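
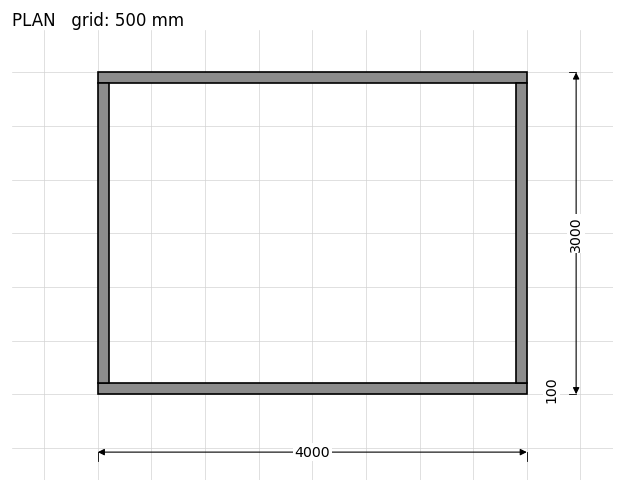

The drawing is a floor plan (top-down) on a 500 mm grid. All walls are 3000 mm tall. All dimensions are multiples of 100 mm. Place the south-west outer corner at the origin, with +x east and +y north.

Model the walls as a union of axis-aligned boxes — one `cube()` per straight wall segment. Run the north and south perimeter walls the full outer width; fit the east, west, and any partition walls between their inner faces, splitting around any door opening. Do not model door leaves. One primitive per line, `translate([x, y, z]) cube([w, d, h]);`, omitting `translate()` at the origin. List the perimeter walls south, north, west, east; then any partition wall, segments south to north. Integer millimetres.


cube([4000, 100, 3000]);
translate([0, 2900, 0]) cube([4000, 100, 3000]);
translate([0, 100, 0]) cube([100, 2800, 3000]);
translate([3900, 100, 0]) cube([100, 2800, 3000]);


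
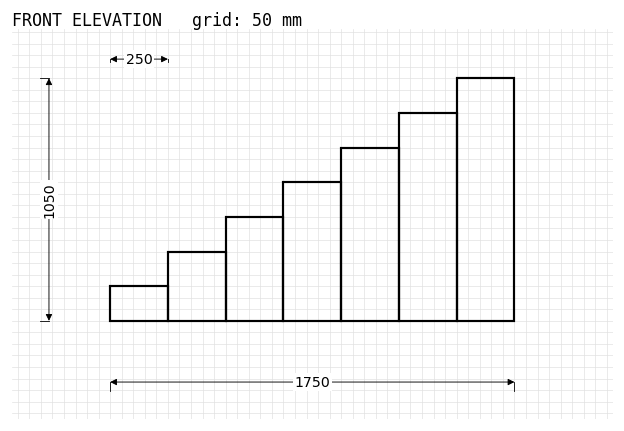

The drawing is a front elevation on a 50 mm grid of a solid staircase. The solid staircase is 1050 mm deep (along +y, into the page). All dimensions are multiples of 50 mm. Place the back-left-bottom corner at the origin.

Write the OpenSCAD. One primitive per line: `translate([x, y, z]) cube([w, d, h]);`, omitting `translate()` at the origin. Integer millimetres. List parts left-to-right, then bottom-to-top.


cube([250, 1050, 150]);
translate([250, 0, 0]) cube([250, 1050, 300]);
translate([500, 0, 0]) cube([250, 1050, 450]);
translate([750, 0, 0]) cube([250, 1050, 600]);
translate([1000, 0, 0]) cube([250, 1050, 750]);
translate([1250, 0, 0]) cube([250, 1050, 900]);
translate([1500, 0, 0]) cube([250, 1050, 1050]);


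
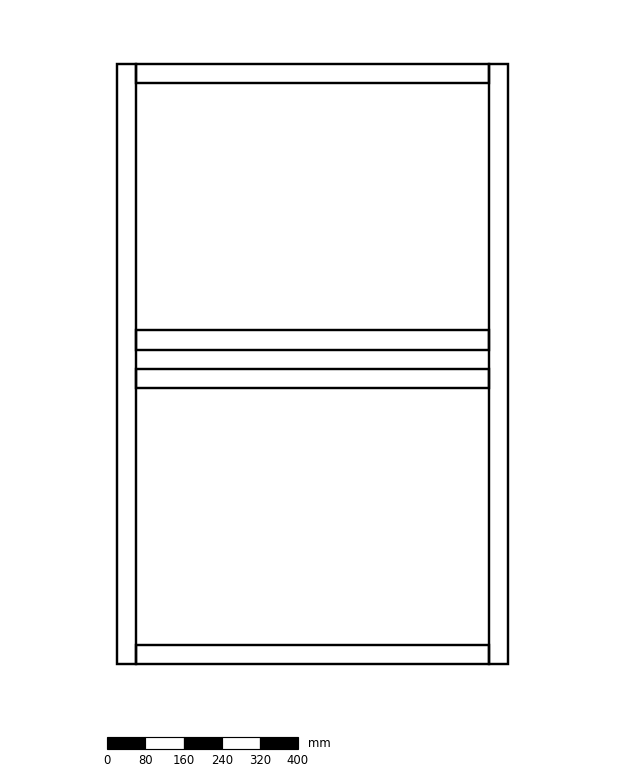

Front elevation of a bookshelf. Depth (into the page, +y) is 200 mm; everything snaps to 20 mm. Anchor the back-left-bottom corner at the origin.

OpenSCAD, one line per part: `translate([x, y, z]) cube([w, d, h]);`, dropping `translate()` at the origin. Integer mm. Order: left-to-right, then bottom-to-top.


cube([40, 200, 1260]);
translate([40, 0, 0]) cube([740, 200, 40]);
translate([40, 0, 580]) cube([740, 200, 40]);
translate([40, 0, 660]) cube([740, 200, 40]);
translate([40, 0, 1220]) cube([740, 200, 40]);
translate([780, 0, 0]) cube([40, 200, 1260]);


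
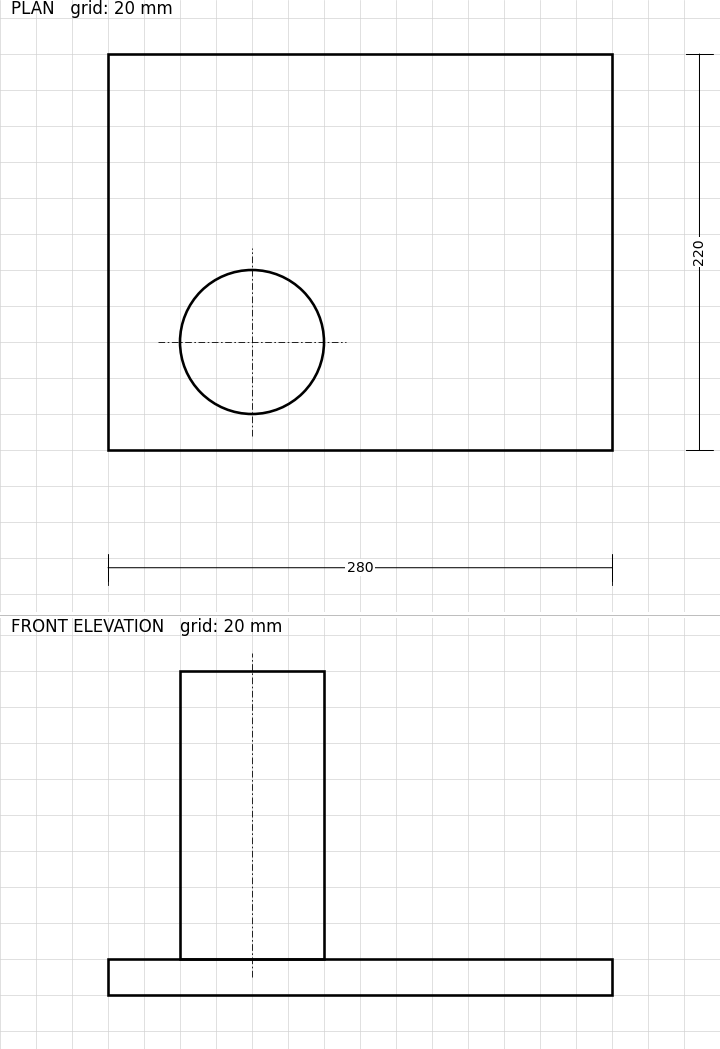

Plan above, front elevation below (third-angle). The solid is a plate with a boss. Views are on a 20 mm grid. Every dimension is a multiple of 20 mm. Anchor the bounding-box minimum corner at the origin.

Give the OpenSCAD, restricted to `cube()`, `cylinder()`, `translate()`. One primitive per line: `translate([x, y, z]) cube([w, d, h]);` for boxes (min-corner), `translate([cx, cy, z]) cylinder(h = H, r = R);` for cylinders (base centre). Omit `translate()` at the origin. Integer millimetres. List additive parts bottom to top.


cube([280, 220, 20]);
translate([80, 60, 20]) cylinder(h = 160, r = 40);


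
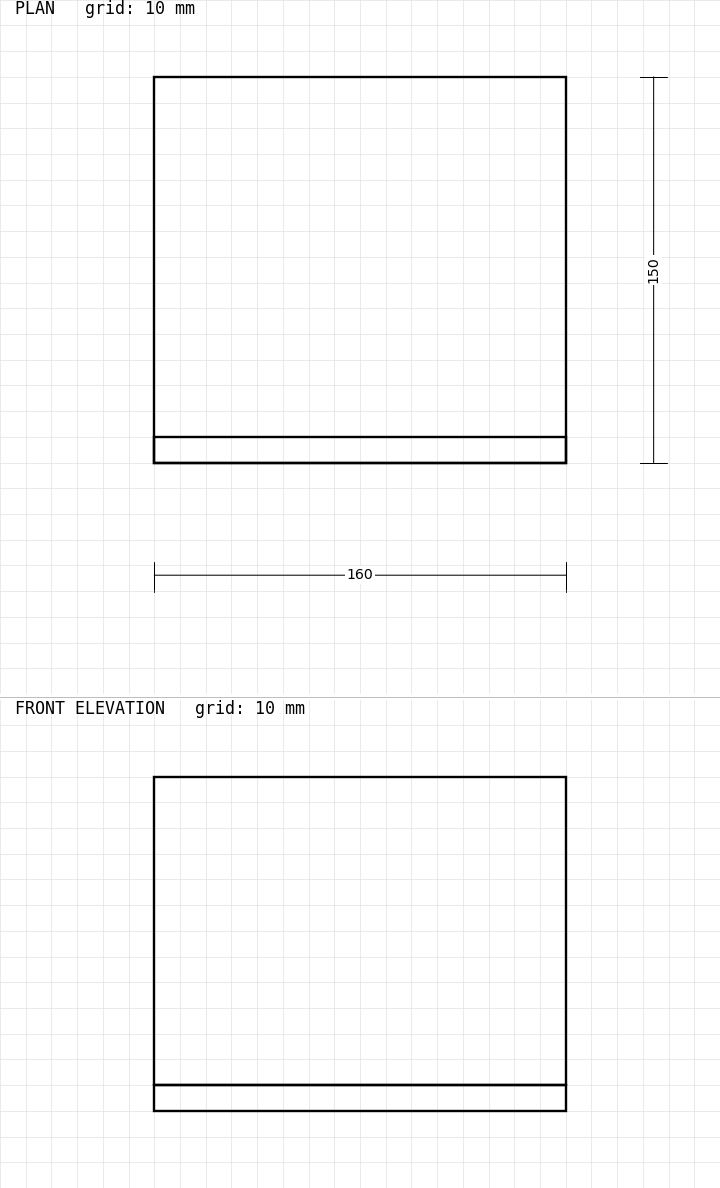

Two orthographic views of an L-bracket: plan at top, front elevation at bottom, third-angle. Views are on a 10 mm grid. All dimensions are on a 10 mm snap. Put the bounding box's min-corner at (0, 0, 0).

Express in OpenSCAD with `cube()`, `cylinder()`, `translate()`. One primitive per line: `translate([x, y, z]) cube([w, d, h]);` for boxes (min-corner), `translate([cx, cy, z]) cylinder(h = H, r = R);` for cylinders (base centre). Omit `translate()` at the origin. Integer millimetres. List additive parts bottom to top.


cube([160, 150, 10]);
translate([0, 0, 10]) cube([160, 10, 120]);


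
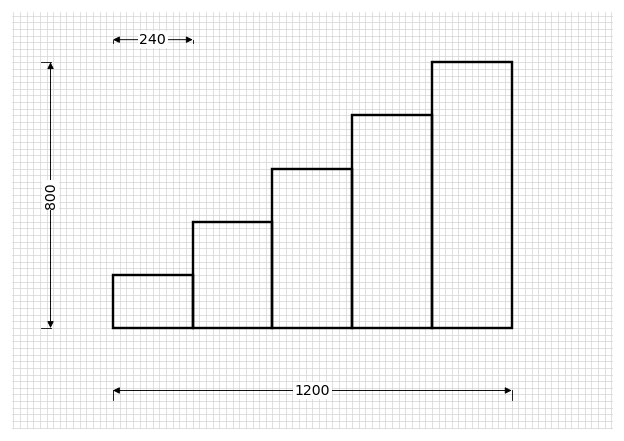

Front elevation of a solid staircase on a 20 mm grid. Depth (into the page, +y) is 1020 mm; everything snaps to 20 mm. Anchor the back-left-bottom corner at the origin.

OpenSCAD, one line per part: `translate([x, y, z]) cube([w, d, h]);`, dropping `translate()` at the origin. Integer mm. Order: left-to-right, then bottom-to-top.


cube([240, 1020, 160]);
translate([240, 0, 0]) cube([240, 1020, 320]);
translate([480, 0, 0]) cube([240, 1020, 480]);
translate([720, 0, 0]) cube([240, 1020, 640]);
translate([960, 0, 0]) cube([240, 1020, 800]);


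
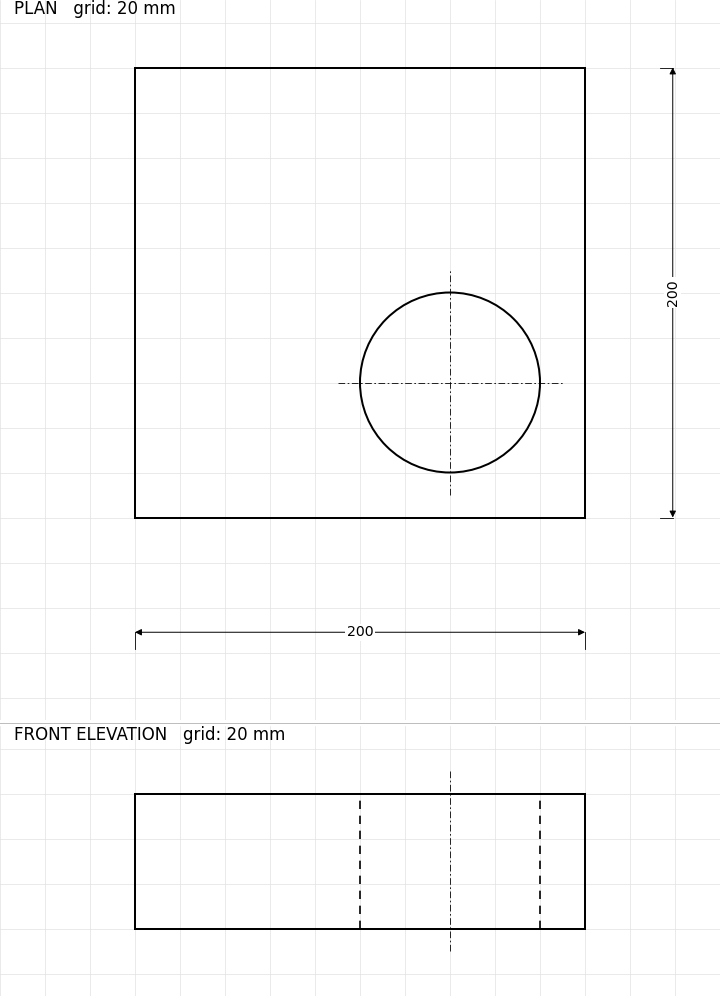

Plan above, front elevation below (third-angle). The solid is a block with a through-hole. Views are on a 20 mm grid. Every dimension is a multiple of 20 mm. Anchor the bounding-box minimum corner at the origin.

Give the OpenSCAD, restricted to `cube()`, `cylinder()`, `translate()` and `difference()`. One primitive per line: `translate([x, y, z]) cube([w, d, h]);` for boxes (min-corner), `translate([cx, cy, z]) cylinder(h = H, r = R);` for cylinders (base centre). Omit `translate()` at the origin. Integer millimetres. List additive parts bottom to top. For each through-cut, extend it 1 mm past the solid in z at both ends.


difference() {
  cube([200, 200, 60]);
  translate([140, 60, -1]) cylinder(h = 62, r = 40);
}


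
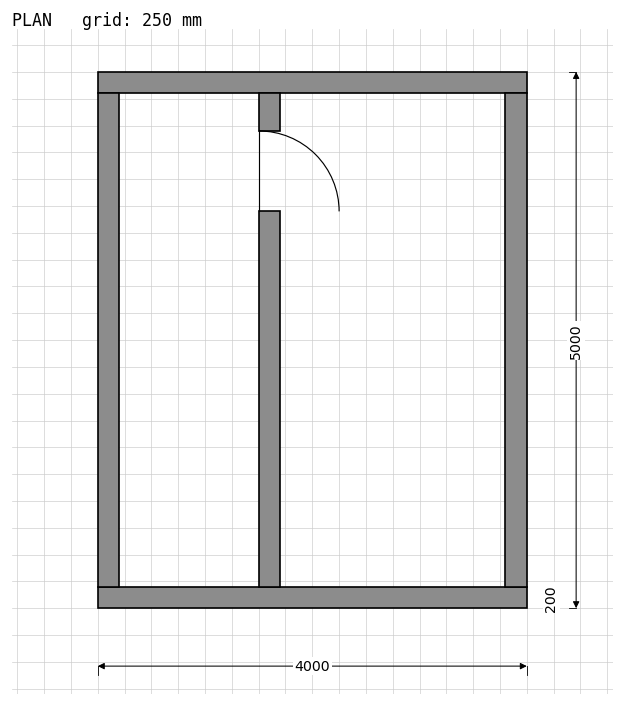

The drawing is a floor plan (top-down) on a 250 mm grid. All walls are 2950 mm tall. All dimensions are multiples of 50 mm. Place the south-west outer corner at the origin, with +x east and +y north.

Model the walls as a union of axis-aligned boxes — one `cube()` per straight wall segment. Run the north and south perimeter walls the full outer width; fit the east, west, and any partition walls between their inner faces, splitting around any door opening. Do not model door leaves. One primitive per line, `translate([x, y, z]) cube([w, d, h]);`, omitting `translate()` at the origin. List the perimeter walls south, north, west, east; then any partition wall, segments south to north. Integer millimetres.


cube([4000, 200, 2950]);
translate([0, 4800, 0]) cube([4000, 200, 2950]);
translate([0, 200, 0]) cube([200, 4600, 2950]);
translate([3800, 200, 0]) cube([200, 4600, 2950]);
translate([1500, 200, 0]) cube([200, 3500, 2950]);
translate([1500, 4450, 0]) cube([200, 350, 2950]);


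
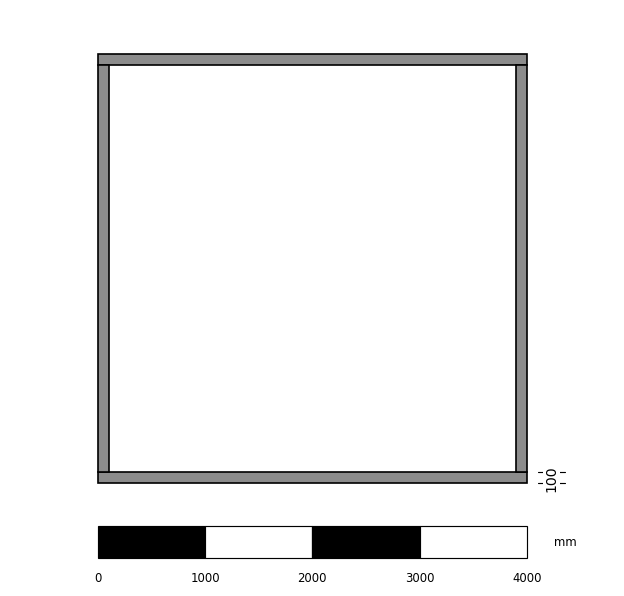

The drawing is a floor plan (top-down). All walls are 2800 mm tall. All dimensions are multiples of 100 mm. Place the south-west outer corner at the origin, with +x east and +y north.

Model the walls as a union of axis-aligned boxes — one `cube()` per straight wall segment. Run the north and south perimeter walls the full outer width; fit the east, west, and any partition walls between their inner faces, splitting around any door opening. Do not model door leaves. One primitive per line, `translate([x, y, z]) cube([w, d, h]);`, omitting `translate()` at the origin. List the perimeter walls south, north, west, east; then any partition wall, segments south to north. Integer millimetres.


cube([4000, 100, 2800]);
translate([0, 3900, 0]) cube([4000, 100, 2800]);
translate([0, 100, 0]) cube([100, 3800, 2800]);
translate([3900, 100, 0]) cube([100, 3800, 2800]);


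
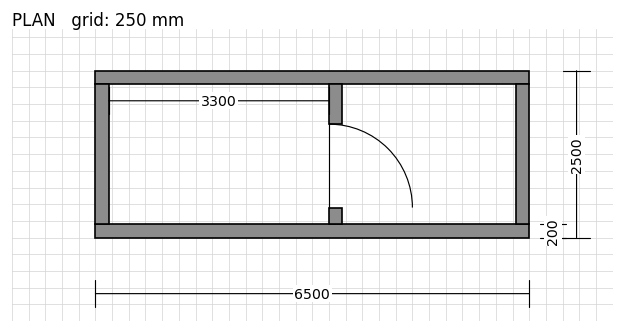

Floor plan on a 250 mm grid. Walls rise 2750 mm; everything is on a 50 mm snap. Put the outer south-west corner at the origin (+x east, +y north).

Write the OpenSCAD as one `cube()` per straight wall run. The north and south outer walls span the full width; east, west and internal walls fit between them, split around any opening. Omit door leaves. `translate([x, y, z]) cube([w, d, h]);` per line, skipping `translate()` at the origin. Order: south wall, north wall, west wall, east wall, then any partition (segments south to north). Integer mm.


cube([6500, 200, 2750]);
translate([0, 2300, 0]) cube([6500, 200, 2750]);
translate([0, 200, 0]) cube([200, 2100, 2750]);
translate([6300, 200, 0]) cube([200, 2100, 2750]);
translate([3500, 200, 0]) cube([200, 250, 2750]);
translate([3500, 1700, 0]) cube([200, 600, 2750]);


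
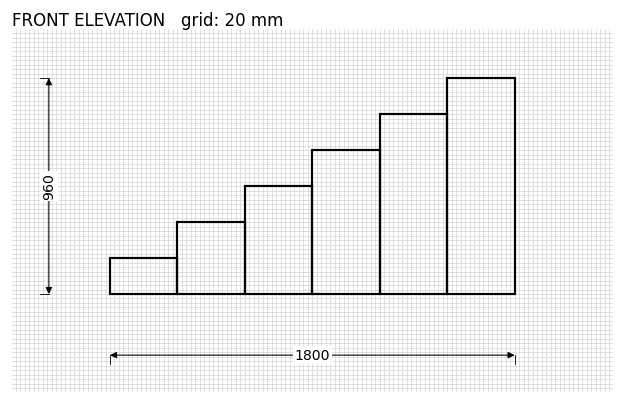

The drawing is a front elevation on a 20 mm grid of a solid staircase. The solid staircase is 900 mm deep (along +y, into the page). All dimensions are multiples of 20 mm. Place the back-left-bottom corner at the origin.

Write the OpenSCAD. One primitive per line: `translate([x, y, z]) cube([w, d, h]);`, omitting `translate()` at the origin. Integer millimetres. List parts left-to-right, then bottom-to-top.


cube([300, 900, 160]);
translate([300, 0, 0]) cube([300, 900, 320]);
translate([600, 0, 0]) cube([300, 900, 480]);
translate([900, 0, 0]) cube([300, 900, 640]);
translate([1200, 0, 0]) cube([300, 900, 800]);
translate([1500, 0, 0]) cube([300, 900, 960]);


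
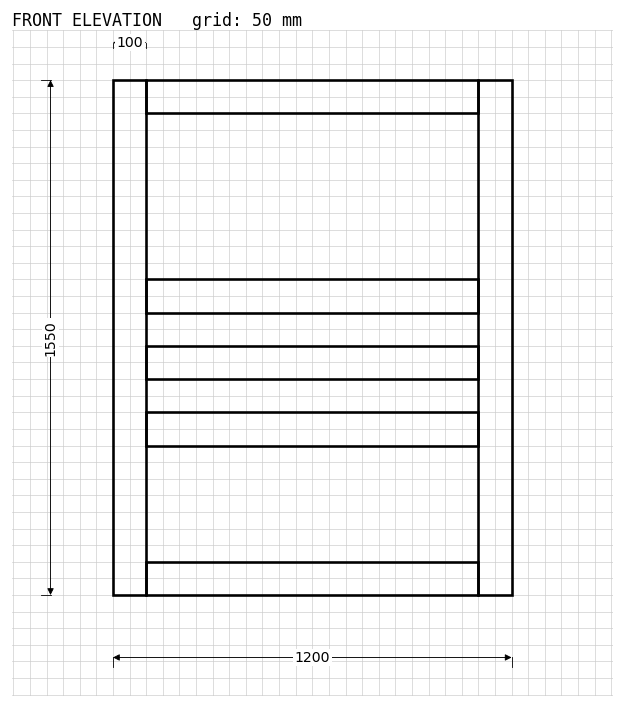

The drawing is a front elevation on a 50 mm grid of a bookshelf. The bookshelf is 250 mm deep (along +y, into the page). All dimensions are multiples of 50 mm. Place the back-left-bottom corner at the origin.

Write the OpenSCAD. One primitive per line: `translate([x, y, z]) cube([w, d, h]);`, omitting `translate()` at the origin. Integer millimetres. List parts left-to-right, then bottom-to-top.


cube([100, 250, 1550]);
translate([100, 0, 0]) cube([1000, 250, 100]);
translate([100, 0, 450]) cube([1000, 250, 100]);
translate([100, 0, 650]) cube([1000, 250, 100]);
translate([100, 0, 850]) cube([1000, 250, 100]);
translate([100, 0, 1450]) cube([1000, 250, 100]);
translate([1100, 0, 0]) cube([100, 250, 1550]);


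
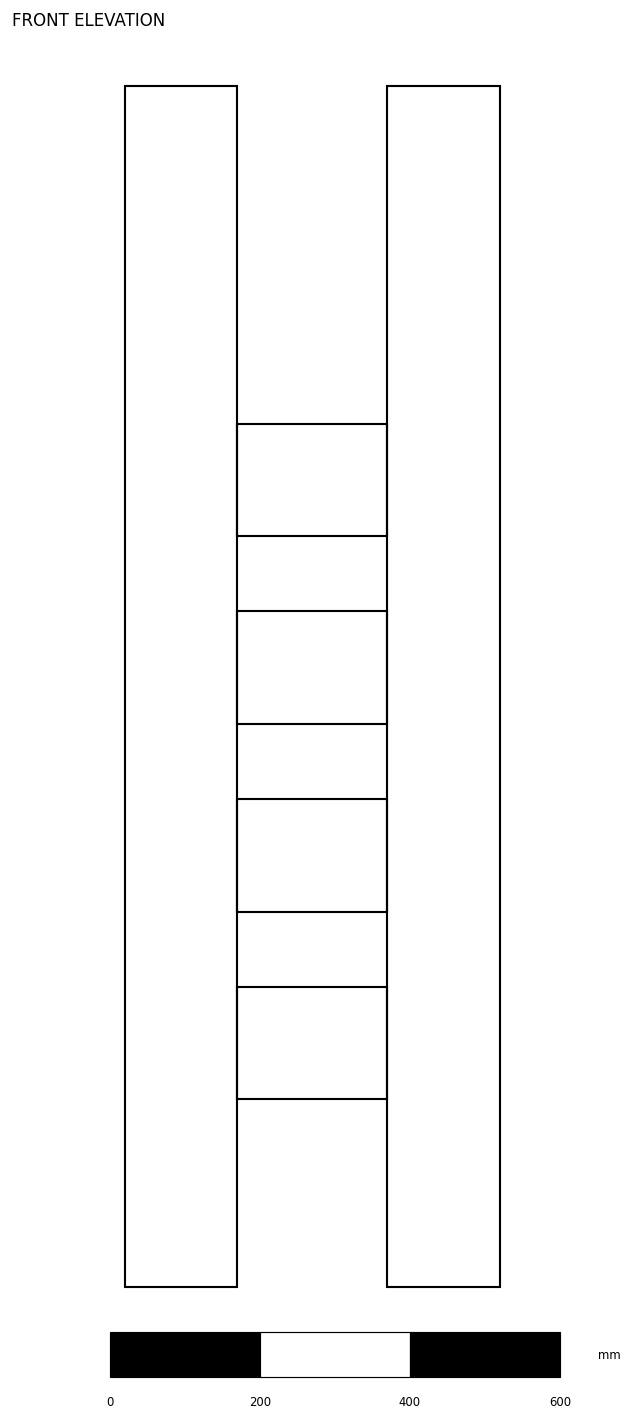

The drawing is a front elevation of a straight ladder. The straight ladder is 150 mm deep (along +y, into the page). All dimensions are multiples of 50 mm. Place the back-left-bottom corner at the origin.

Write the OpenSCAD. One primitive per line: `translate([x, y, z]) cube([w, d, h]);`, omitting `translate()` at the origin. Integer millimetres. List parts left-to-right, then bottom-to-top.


cube([150, 150, 1600]);
translate([150, 0, 250]) cube([200, 150, 150]);
translate([150, 0, 500]) cube([200, 150, 150]);
translate([150, 0, 750]) cube([200, 150, 150]);
translate([150, 0, 1000]) cube([200, 150, 150]);
translate([350, 0, 0]) cube([150, 150, 1600]);


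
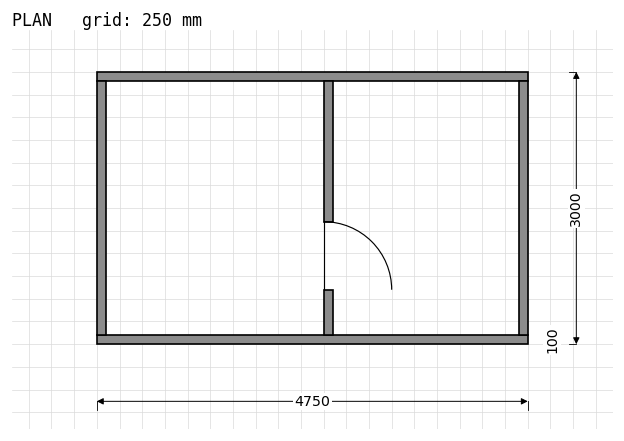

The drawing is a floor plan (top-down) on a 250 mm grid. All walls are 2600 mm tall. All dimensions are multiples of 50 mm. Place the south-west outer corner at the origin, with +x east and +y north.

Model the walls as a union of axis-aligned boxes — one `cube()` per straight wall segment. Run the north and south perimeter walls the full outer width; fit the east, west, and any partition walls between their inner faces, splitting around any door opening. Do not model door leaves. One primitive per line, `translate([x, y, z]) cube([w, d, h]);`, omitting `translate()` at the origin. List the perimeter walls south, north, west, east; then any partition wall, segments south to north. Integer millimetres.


cube([4750, 100, 2600]);
translate([0, 2900, 0]) cube([4750, 100, 2600]);
translate([0, 100, 0]) cube([100, 2800, 2600]);
translate([4650, 100, 0]) cube([100, 2800, 2600]);
translate([2500, 100, 0]) cube([100, 500, 2600]);
translate([2500, 1350, 0]) cube([100, 1550, 2600]);


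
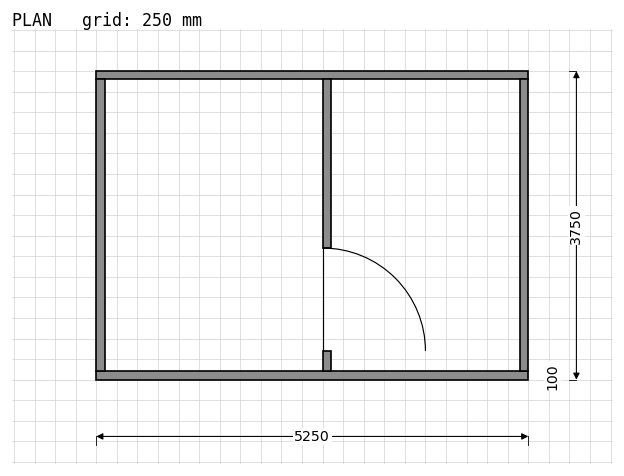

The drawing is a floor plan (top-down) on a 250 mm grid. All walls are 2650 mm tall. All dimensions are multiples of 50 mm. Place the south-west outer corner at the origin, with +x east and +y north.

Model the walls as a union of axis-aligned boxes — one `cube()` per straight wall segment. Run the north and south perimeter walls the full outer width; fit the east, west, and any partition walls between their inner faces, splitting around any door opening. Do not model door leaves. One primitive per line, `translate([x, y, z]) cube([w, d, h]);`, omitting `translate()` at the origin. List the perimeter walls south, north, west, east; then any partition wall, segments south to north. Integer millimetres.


cube([5250, 100, 2650]);
translate([0, 3650, 0]) cube([5250, 100, 2650]);
translate([0, 100, 0]) cube([100, 3550, 2650]);
translate([5150, 100, 0]) cube([100, 3550, 2650]);
translate([2750, 100, 0]) cube([100, 250, 2650]);
translate([2750, 1600, 0]) cube([100, 2050, 2650]);


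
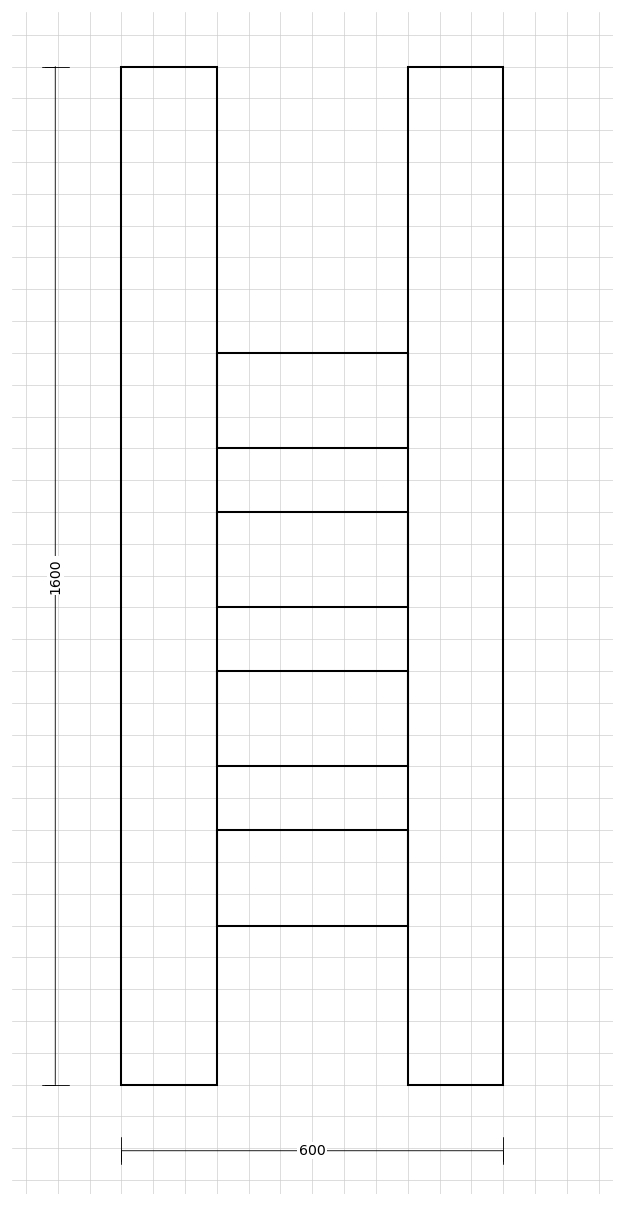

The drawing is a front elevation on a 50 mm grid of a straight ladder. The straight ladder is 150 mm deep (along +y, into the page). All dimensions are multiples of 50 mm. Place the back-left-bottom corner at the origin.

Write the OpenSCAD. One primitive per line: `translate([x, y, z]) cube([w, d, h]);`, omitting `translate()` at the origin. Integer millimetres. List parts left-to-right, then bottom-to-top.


cube([150, 150, 1600]);
translate([150, 0, 250]) cube([300, 150, 150]);
translate([150, 0, 500]) cube([300, 150, 150]);
translate([150, 0, 750]) cube([300, 150, 150]);
translate([150, 0, 1000]) cube([300, 150, 150]);
translate([450, 0, 0]) cube([150, 150, 1600]);


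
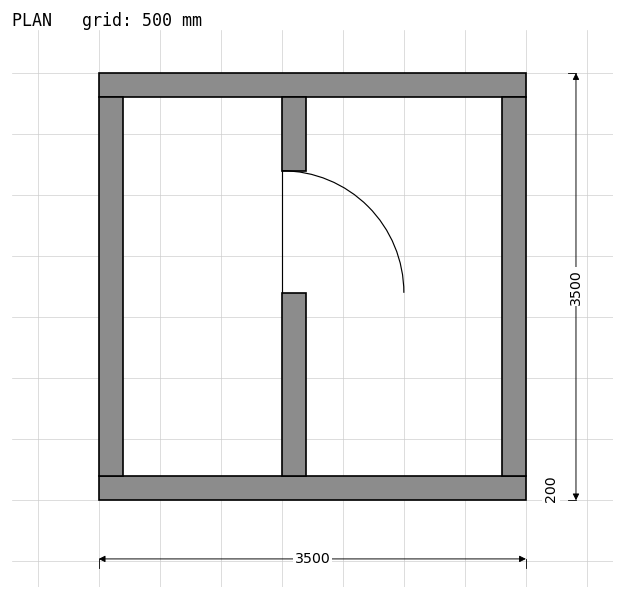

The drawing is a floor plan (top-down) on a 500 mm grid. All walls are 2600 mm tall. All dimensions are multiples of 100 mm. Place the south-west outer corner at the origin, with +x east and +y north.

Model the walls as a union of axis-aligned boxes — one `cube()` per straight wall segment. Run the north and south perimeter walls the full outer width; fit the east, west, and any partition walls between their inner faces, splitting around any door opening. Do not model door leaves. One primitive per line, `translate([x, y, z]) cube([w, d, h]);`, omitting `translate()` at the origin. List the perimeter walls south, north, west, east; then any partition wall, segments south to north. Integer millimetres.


cube([3500, 200, 2600]);
translate([0, 3300, 0]) cube([3500, 200, 2600]);
translate([0, 200, 0]) cube([200, 3100, 2600]);
translate([3300, 200, 0]) cube([200, 3100, 2600]);
translate([1500, 200, 0]) cube([200, 1500, 2600]);
translate([1500, 2700, 0]) cube([200, 600, 2600]);


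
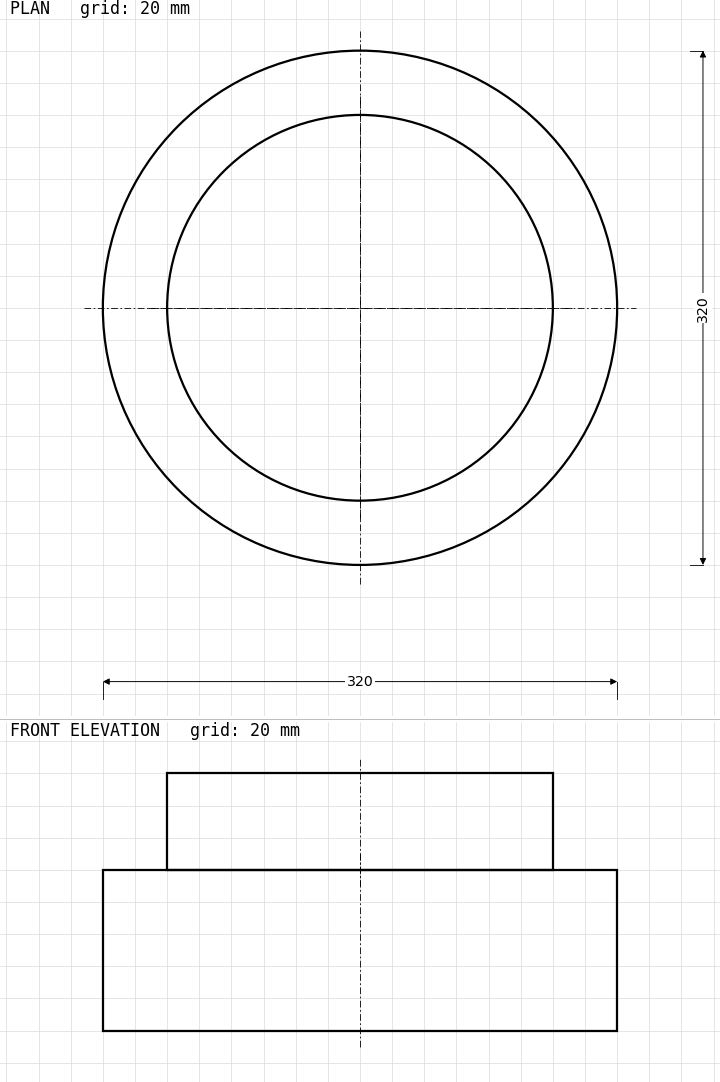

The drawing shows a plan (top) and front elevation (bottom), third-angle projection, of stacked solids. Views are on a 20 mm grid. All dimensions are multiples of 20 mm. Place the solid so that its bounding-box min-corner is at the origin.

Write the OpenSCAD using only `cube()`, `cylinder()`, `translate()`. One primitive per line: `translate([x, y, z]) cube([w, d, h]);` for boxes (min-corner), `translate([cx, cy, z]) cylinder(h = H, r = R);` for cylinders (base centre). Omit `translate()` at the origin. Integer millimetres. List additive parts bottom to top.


translate([160, 160, 0]) cylinder(h = 100, r = 160);
translate([160, 160, 100]) cylinder(h = 60, r = 120);


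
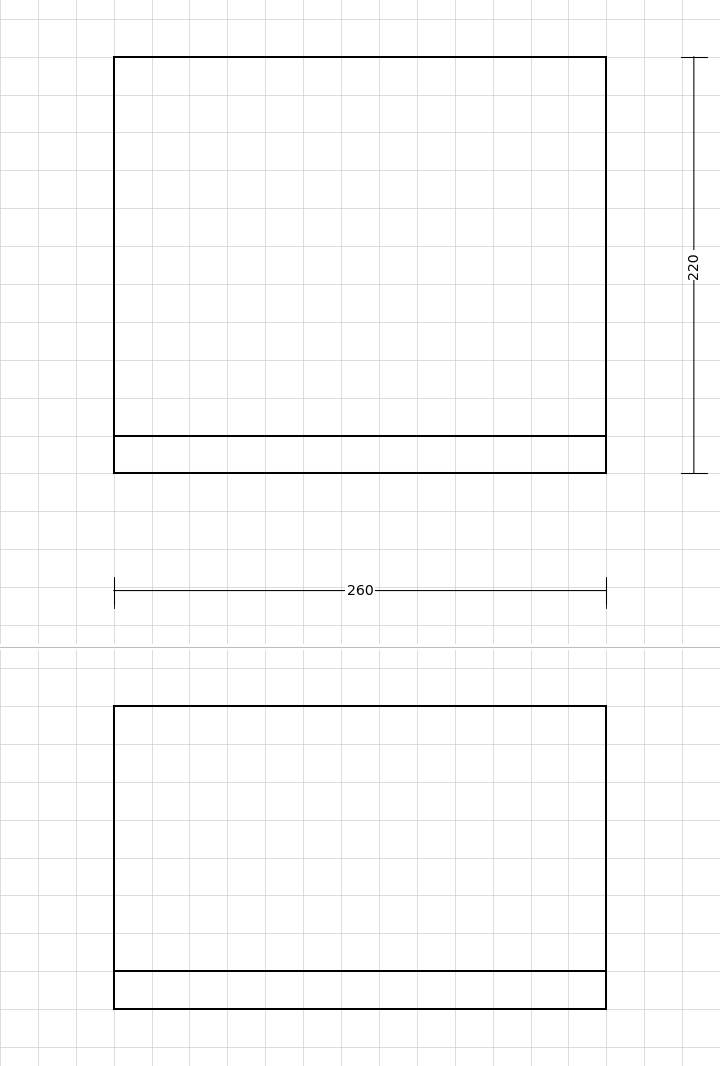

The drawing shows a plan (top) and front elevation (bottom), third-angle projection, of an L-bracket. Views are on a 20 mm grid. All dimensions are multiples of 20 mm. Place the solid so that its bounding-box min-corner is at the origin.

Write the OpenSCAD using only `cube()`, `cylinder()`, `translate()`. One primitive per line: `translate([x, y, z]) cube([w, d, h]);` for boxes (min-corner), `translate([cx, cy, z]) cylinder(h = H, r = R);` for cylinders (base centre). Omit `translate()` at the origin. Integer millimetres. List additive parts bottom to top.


cube([260, 220, 20]);
translate([0, 0, 20]) cube([260, 20, 140]);


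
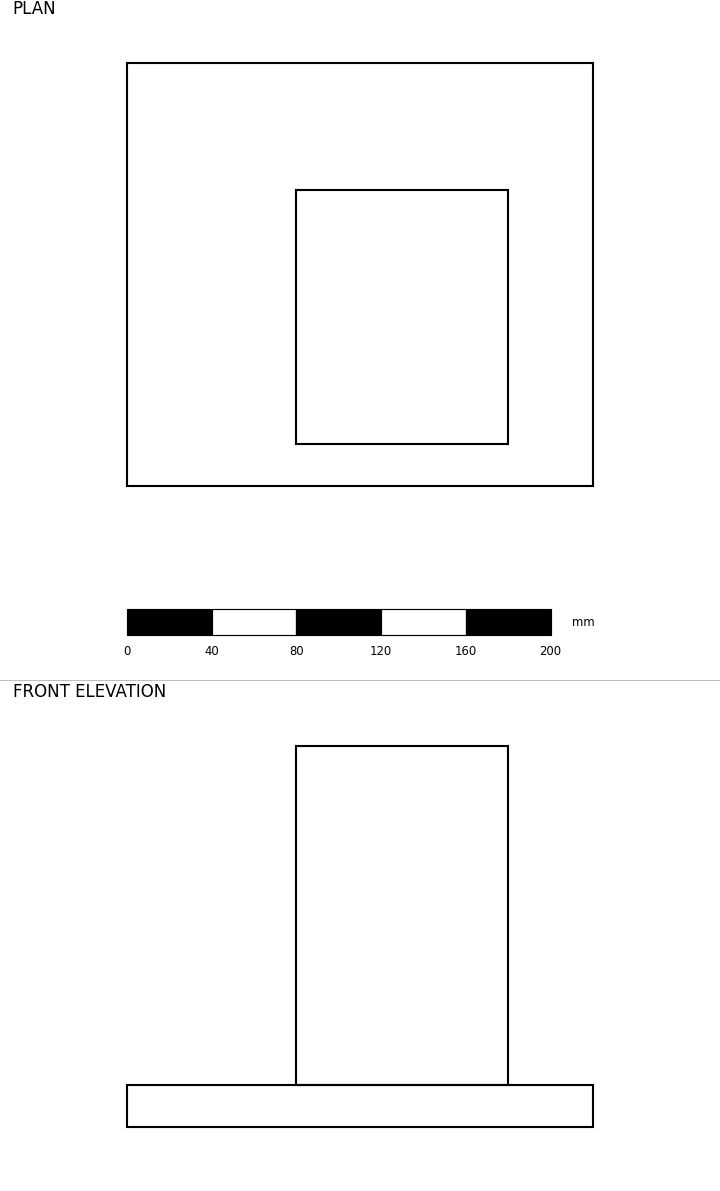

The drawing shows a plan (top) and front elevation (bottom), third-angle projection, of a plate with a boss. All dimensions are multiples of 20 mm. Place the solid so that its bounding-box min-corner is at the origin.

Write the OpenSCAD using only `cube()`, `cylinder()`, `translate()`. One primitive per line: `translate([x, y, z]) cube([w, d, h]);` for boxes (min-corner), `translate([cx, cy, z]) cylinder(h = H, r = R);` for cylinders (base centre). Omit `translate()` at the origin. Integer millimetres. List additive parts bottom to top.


cube([220, 200, 20]);
translate([80, 20, 20]) cube([100, 120, 160]);


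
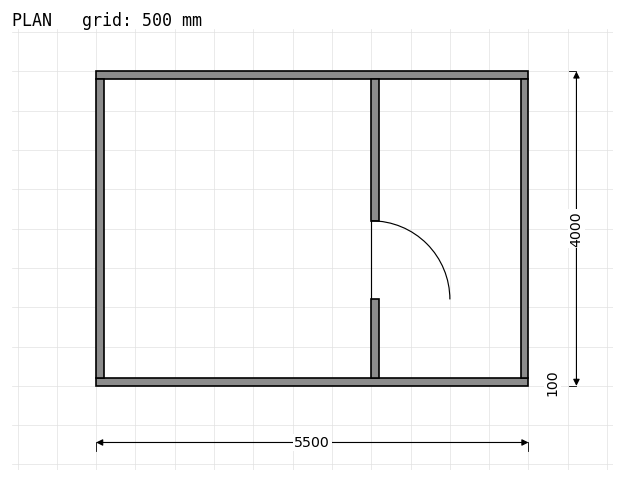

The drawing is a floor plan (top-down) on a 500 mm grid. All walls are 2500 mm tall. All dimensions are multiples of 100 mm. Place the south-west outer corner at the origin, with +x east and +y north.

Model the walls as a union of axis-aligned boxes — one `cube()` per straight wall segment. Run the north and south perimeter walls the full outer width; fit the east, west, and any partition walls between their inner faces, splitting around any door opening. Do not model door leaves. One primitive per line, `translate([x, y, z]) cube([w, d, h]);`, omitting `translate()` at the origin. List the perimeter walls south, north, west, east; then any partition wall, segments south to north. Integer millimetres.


cube([5500, 100, 2500]);
translate([0, 3900, 0]) cube([5500, 100, 2500]);
translate([0, 100, 0]) cube([100, 3800, 2500]);
translate([5400, 100, 0]) cube([100, 3800, 2500]);
translate([3500, 100, 0]) cube([100, 1000, 2500]);
translate([3500, 2100, 0]) cube([100, 1800, 2500]);


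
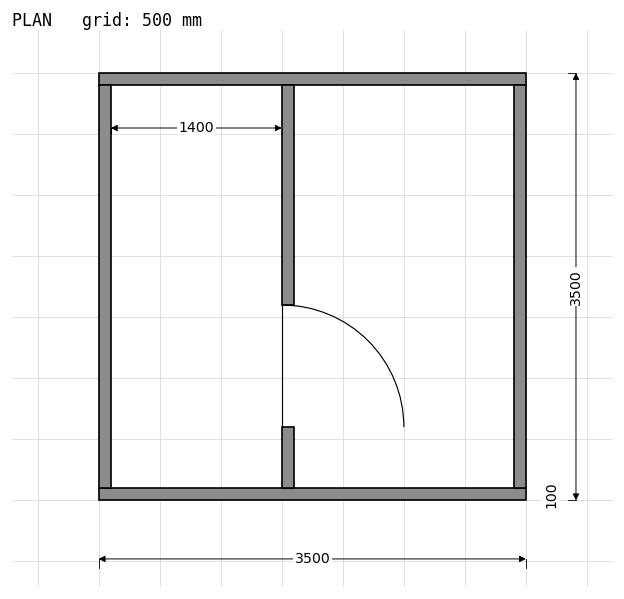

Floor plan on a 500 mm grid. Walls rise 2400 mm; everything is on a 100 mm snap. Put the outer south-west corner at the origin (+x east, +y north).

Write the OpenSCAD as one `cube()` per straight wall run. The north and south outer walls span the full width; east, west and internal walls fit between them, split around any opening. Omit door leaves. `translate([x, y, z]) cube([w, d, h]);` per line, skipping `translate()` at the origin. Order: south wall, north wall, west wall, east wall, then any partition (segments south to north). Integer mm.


cube([3500, 100, 2400]);
translate([0, 3400, 0]) cube([3500, 100, 2400]);
translate([0, 100, 0]) cube([100, 3300, 2400]);
translate([3400, 100, 0]) cube([100, 3300, 2400]);
translate([1500, 100, 0]) cube([100, 500, 2400]);
translate([1500, 1600, 0]) cube([100, 1800, 2400]);


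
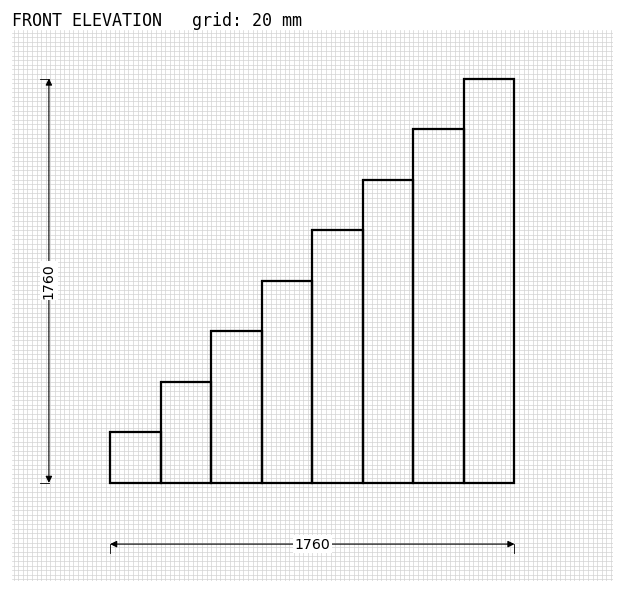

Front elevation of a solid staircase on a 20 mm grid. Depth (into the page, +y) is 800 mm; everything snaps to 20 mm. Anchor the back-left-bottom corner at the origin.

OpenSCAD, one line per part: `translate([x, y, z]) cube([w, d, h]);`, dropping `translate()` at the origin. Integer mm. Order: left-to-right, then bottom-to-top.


cube([220, 800, 220]);
translate([220, 0, 0]) cube([220, 800, 440]);
translate([440, 0, 0]) cube([220, 800, 660]);
translate([660, 0, 0]) cube([220, 800, 880]);
translate([880, 0, 0]) cube([220, 800, 1100]);
translate([1100, 0, 0]) cube([220, 800, 1320]);
translate([1320, 0, 0]) cube([220, 800, 1540]);
translate([1540, 0, 0]) cube([220, 800, 1760]);


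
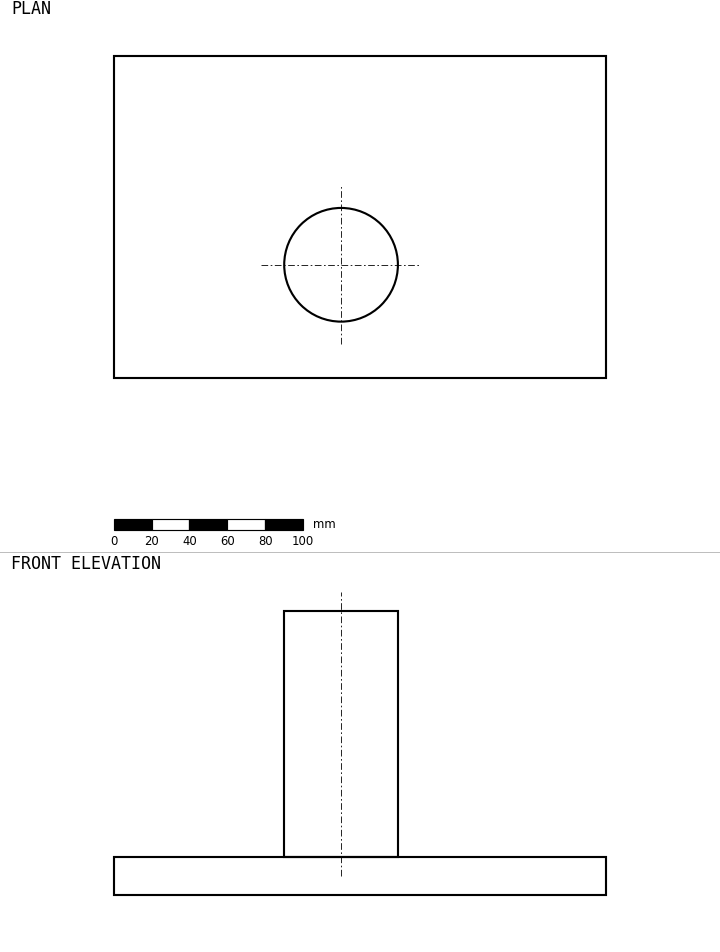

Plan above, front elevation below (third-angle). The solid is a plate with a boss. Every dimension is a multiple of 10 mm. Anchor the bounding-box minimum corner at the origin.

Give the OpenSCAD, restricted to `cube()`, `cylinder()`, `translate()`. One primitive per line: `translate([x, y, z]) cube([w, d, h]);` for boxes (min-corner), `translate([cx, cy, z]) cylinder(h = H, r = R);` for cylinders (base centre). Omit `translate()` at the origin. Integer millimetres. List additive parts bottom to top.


cube([260, 170, 20]);
translate([120, 60, 20]) cylinder(h = 130, r = 30);


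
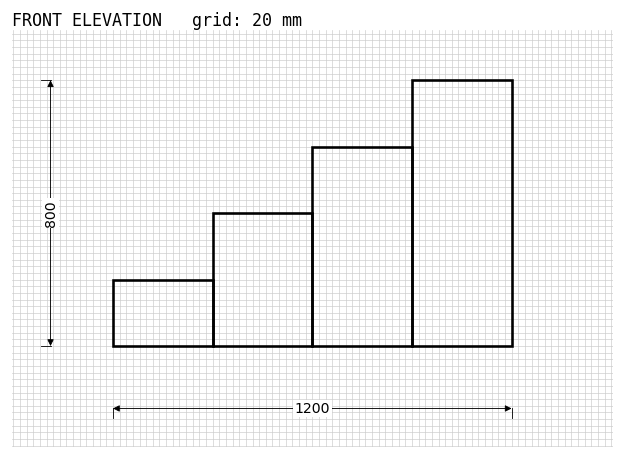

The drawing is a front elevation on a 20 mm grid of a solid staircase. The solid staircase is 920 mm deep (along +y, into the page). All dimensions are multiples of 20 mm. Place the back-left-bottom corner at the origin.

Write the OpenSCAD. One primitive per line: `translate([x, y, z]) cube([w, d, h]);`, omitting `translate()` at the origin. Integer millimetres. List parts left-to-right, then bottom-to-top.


cube([300, 920, 200]);
translate([300, 0, 0]) cube([300, 920, 400]);
translate([600, 0, 0]) cube([300, 920, 600]);
translate([900, 0, 0]) cube([300, 920, 800]);


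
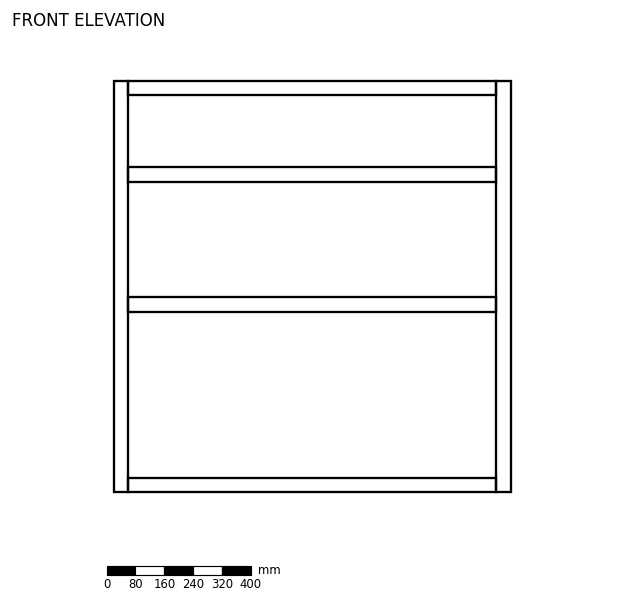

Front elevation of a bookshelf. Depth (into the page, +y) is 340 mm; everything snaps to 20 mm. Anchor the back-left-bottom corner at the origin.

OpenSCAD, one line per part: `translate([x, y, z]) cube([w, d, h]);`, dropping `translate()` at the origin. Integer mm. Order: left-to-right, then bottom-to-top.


cube([40, 340, 1140]);
translate([40, 0, 0]) cube([1020, 340, 40]);
translate([40, 0, 500]) cube([1020, 340, 40]);
translate([40, 0, 860]) cube([1020, 340, 40]);
translate([40, 0, 1100]) cube([1020, 340, 40]);
translate([1060, 0, 0]) cube([40, 340, 1140]);


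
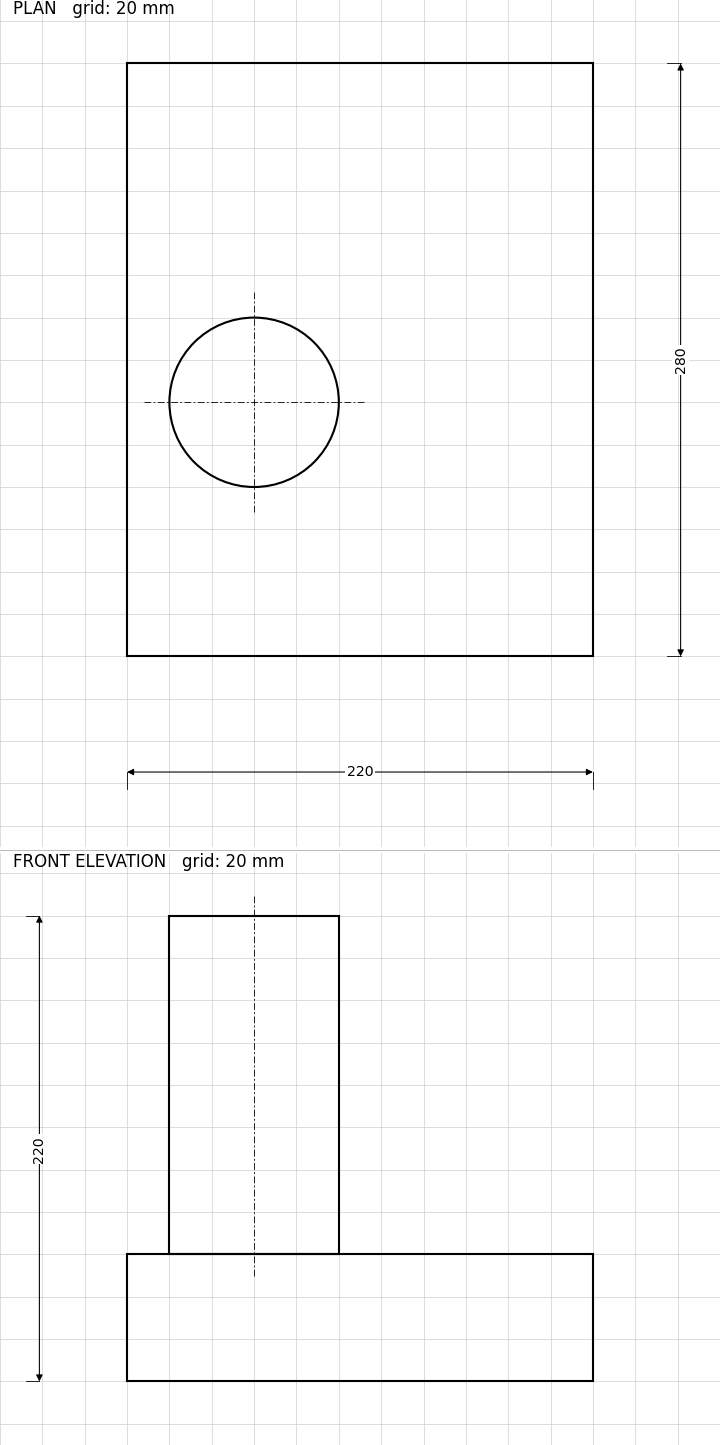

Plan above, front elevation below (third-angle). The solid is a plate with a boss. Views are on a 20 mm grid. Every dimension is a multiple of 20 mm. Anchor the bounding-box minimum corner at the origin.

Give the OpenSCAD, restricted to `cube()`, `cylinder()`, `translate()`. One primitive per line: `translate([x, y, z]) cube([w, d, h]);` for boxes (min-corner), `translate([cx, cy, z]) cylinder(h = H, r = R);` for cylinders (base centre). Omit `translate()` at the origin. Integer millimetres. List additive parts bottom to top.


cube([220, 280, 60]);
translate([60, 120, 60]) cylinder(h = 160, r = 40);


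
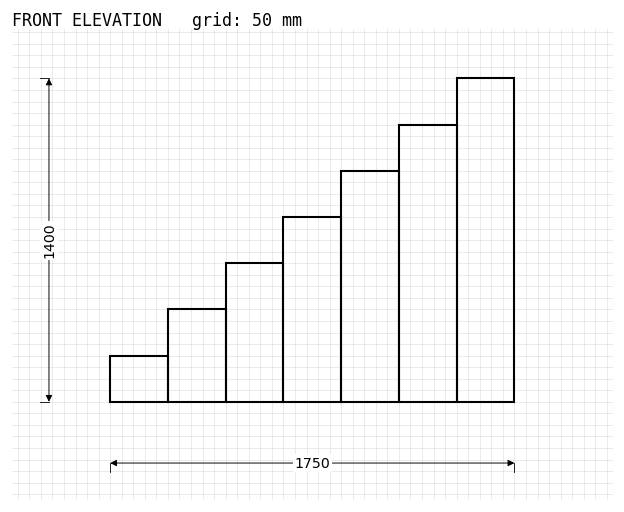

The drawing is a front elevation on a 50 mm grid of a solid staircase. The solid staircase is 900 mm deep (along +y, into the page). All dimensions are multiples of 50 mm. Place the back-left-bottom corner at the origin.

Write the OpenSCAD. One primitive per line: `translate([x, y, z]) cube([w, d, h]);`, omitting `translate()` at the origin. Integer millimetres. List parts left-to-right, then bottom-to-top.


cube([250, 900, 200]);
translate([250, 0, 0]) cube([250, 900, 400]);
translate([500, 0, 0]) cube([250, 900, 600]);
translate([750, 0, 0]) cube([250, 900, 800]);
translate([1000, 0, 0]) cube([250, 900, 1000]);
translate([1250, 0, 0]) cube([250, 900, 1200]);
translate([1500, 0, 0]) cube([250, 900, 1400]);


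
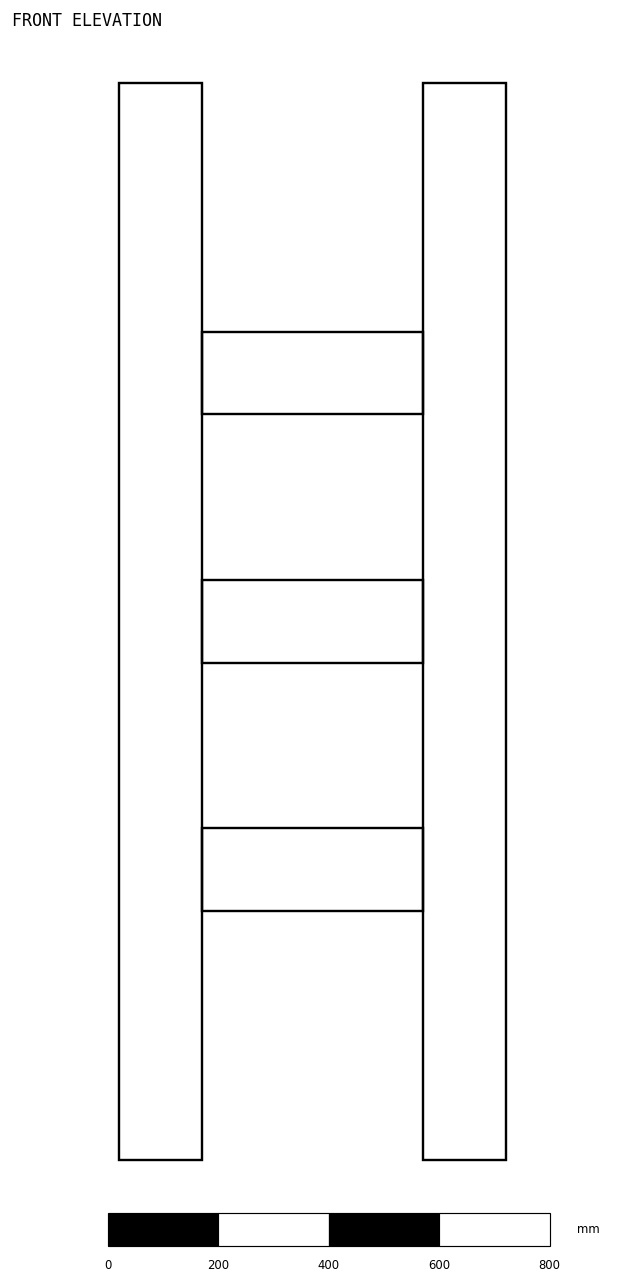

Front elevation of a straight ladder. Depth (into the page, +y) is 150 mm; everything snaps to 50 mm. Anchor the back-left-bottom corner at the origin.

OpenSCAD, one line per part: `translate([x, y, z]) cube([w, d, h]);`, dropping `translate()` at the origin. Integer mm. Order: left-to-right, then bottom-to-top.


cube([150, 150, 1950]);
translate([150, 0, 450]) cube([400, 150, 150]);
translate([150, 0, 900]) cube([400, 150, 150]);
translate([150, 0, 1350]) cube([400, 150, 150]);
translate([550, 0, 0]) cube([150, 150, 1950]);


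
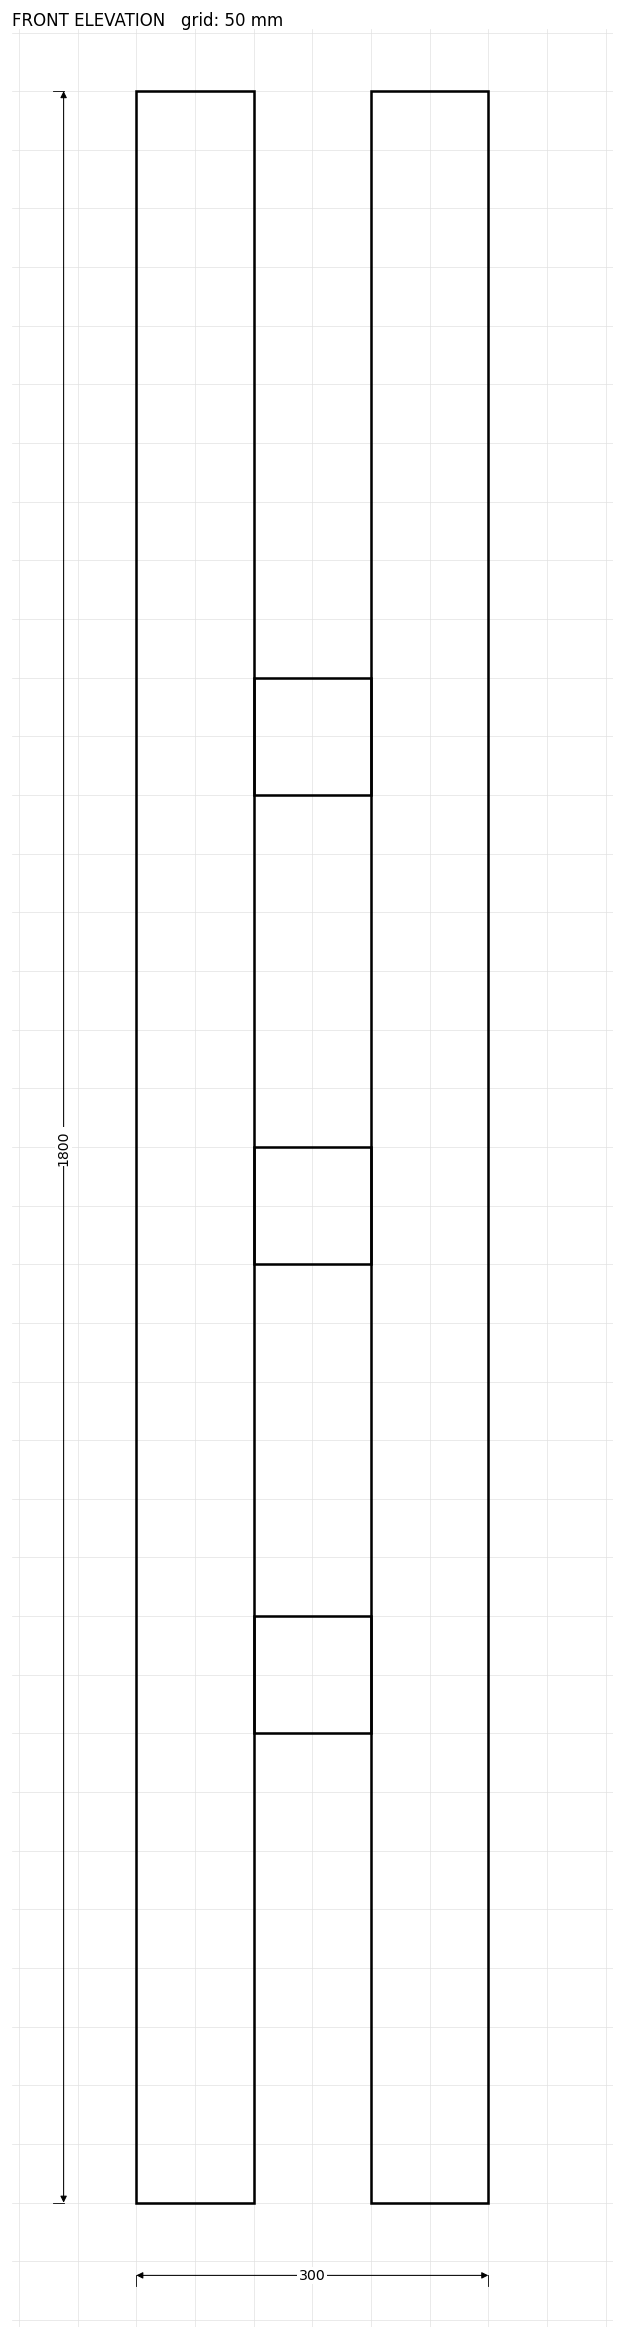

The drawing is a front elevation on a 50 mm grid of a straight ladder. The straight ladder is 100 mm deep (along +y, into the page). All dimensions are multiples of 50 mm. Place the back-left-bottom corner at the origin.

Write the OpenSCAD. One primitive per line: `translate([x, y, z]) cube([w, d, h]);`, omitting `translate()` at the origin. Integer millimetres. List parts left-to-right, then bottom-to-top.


cube([100, 100, 1800]);
translate([100, 0, 400]) cube([100, 100, 100]);
translate([100, 0, 800]) cube([100, 100, 100]);
translate([100, 0, 1200]) cube([100, 100, 100]);
translate([200, 0, 0]) cube([100, 100, 1800]);


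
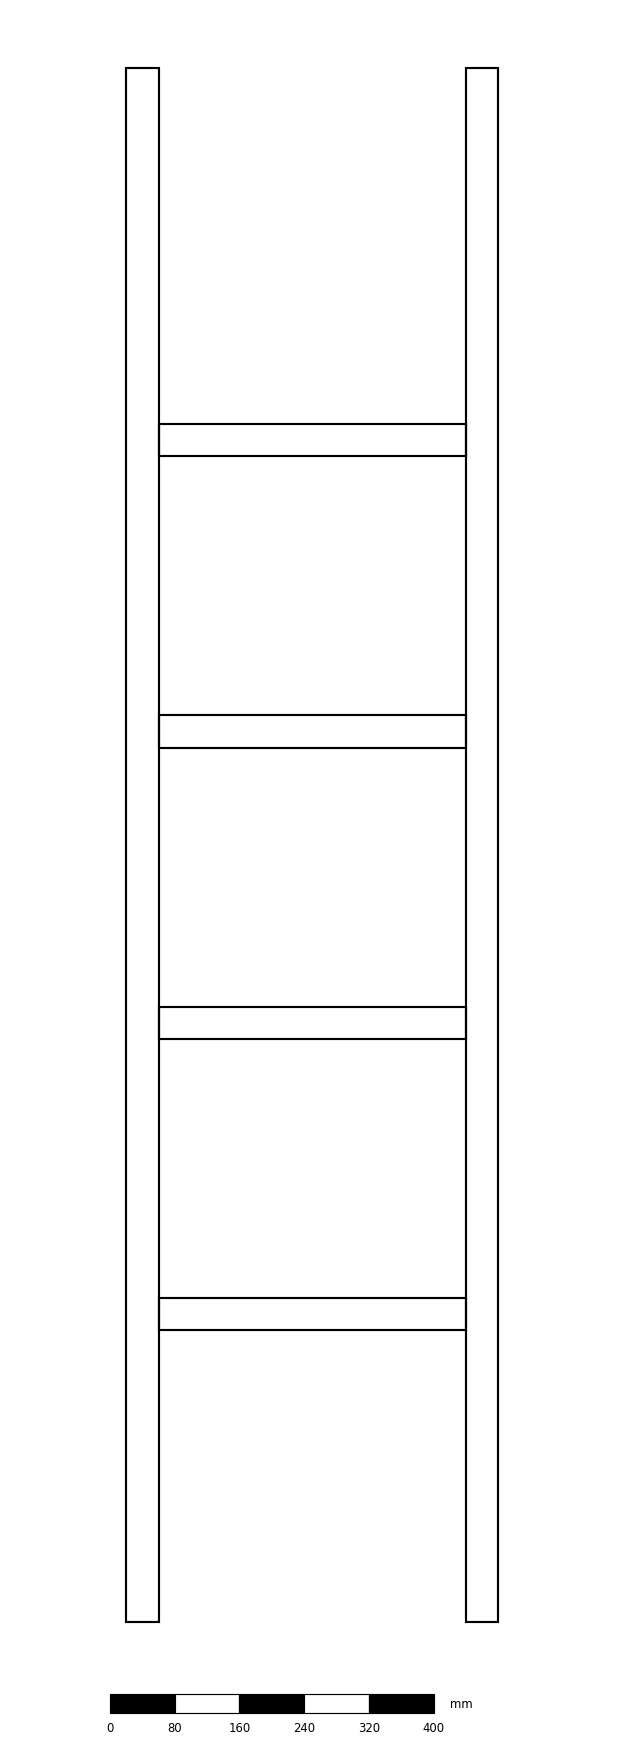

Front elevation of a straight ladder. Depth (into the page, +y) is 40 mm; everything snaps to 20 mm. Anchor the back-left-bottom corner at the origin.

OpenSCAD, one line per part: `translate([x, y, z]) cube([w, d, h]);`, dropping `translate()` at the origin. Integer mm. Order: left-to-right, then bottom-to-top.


cube([40, 40, 1920]);
translate([40, 0, 360]) cube([380, 40, 40]);
translate([40, 0, 720]) cube([380, 40, 40]);
translate([40, 0, 1080]) cube([380, 40, 40]);
translate([40, 0, 1440]) cube([380, 40, 40]);
translate([420, 0, 0]) cube([40, 40, 1920]);


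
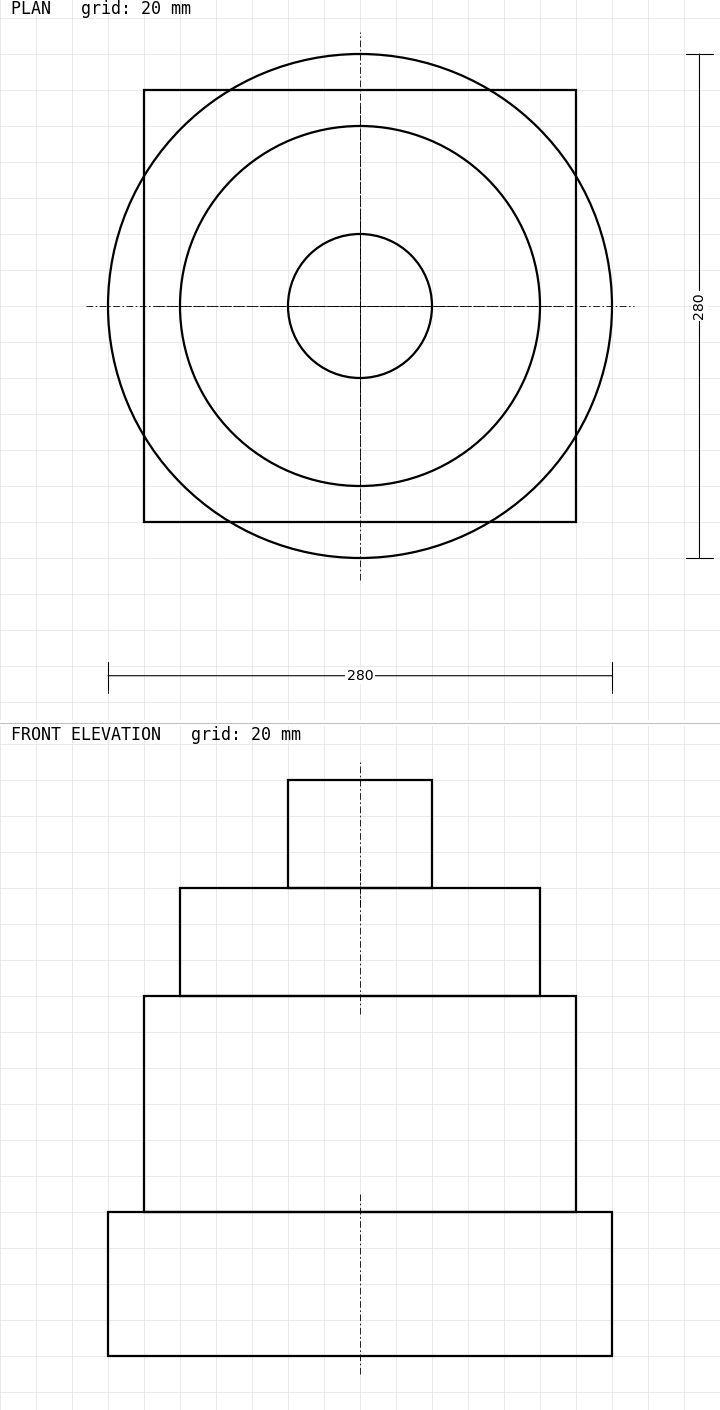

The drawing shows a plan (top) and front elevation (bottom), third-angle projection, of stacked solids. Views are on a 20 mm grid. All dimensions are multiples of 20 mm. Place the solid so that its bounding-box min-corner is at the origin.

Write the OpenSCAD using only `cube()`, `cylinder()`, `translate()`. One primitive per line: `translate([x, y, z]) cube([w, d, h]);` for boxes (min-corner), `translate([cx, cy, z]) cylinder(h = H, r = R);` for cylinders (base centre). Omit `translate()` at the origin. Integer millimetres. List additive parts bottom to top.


translate([140, 140, 0]) cylinder(h = 80, r = 140);
translate([20, 20, 80]) cube([240, 240, 120]);
translate([140, 140, 200]) cylinder(h = 60, r = 100);
translate([140, 140, 260]) cylinder(h = 60, r = 40);


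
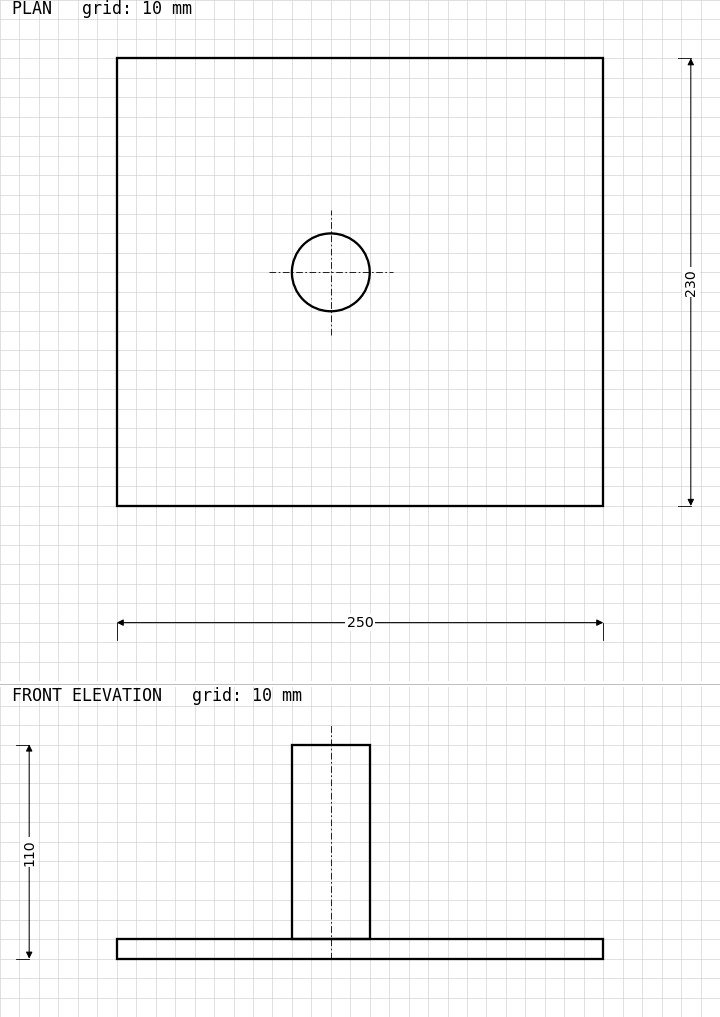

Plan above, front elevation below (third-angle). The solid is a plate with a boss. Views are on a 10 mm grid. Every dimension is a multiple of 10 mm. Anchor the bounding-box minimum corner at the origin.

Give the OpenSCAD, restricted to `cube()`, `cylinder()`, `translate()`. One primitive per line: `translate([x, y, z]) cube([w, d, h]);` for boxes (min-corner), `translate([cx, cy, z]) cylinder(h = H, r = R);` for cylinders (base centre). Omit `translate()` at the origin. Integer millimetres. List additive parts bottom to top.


cube([250, 230, 10]);
translate([110, 120, 10]) cylinder(h = 100, r = 20);


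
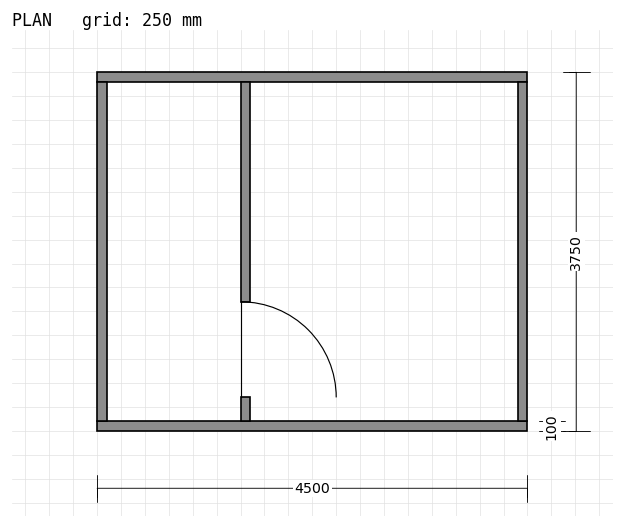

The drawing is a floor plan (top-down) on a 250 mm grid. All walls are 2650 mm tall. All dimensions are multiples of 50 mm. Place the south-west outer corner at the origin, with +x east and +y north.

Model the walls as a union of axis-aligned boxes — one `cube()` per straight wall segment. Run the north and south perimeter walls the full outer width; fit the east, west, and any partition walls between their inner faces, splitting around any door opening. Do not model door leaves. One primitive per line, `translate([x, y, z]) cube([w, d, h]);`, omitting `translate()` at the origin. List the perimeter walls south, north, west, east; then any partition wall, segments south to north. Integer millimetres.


cube([4500, 100, 2650]);
translate([0, 3650, 0]) cube([4500, 100, 2650]);
translate([0, 100, 0]) cube([100, 3550, 2650]);
translate([4400, 100, 0]) cube([100, 3550, 2650]);
translate([1500, 100, 0]) cube([100, 250, 2650]);
translate([1500, 1350, 0]) cube([100, 2300, 2650]);


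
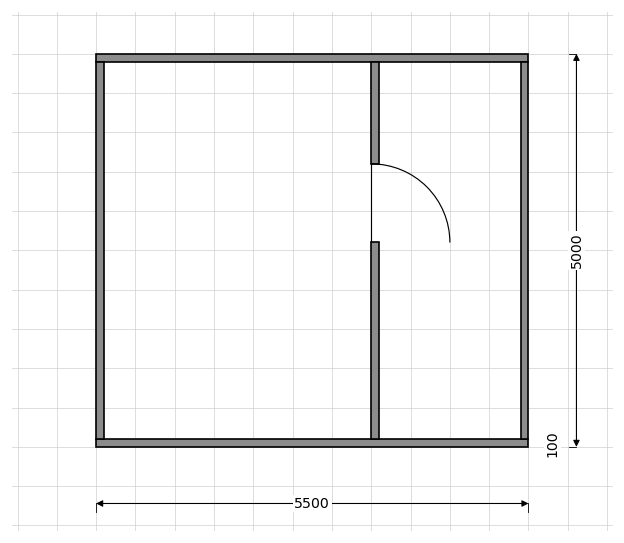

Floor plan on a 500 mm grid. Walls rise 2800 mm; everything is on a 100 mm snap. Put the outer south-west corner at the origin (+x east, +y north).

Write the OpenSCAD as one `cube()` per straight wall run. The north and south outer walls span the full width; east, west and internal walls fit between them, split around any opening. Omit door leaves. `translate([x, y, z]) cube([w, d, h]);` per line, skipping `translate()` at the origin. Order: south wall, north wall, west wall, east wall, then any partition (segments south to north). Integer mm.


cube([5500, 100, 2800]);
translate([0, 4900, 0]) cube([5500, 100, 2800]);
translate([0, 100, 0]) cube([100, 4800, 2800]);
translate([5400, 100, 0]) cube([100, 4800, 2800]);
translate([3500, 100, 0]) cube([100, 2500, 2800]);
translate([3500, 3600, 0]) cube([100, 1300, 2800]);


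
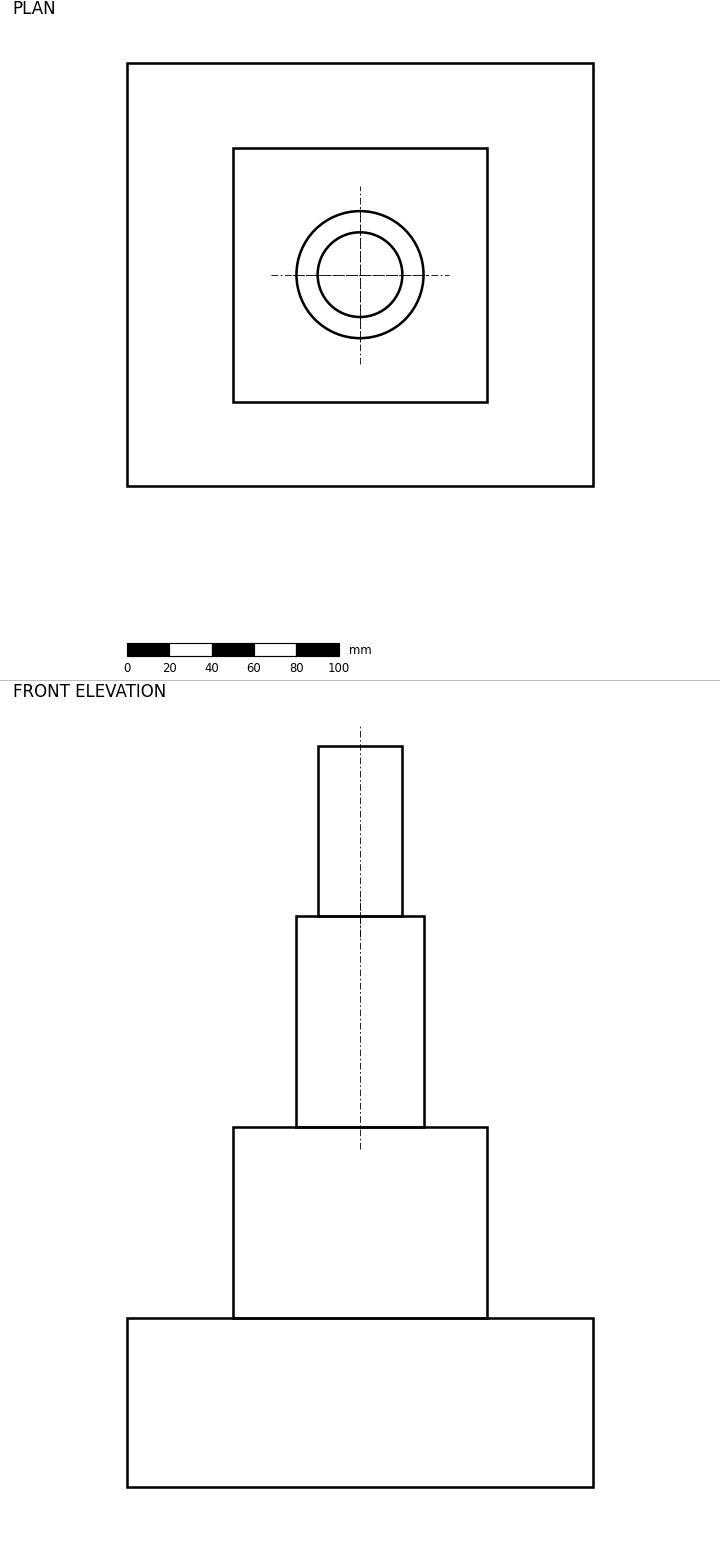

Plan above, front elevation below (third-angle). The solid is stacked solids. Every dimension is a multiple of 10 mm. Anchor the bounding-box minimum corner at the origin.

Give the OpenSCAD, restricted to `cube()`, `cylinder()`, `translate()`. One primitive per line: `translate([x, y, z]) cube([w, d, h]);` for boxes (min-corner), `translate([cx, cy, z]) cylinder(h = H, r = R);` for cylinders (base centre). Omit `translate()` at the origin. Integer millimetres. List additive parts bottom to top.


cube([220, 200, 80]);
translate([50, 40, 80]) cube([120, 120, 90]);
translate([110, 100, 170]) cylinder(h = 100, r = 30);
translate([110, 100, 270]) cylinder(h = 80, r = 20);


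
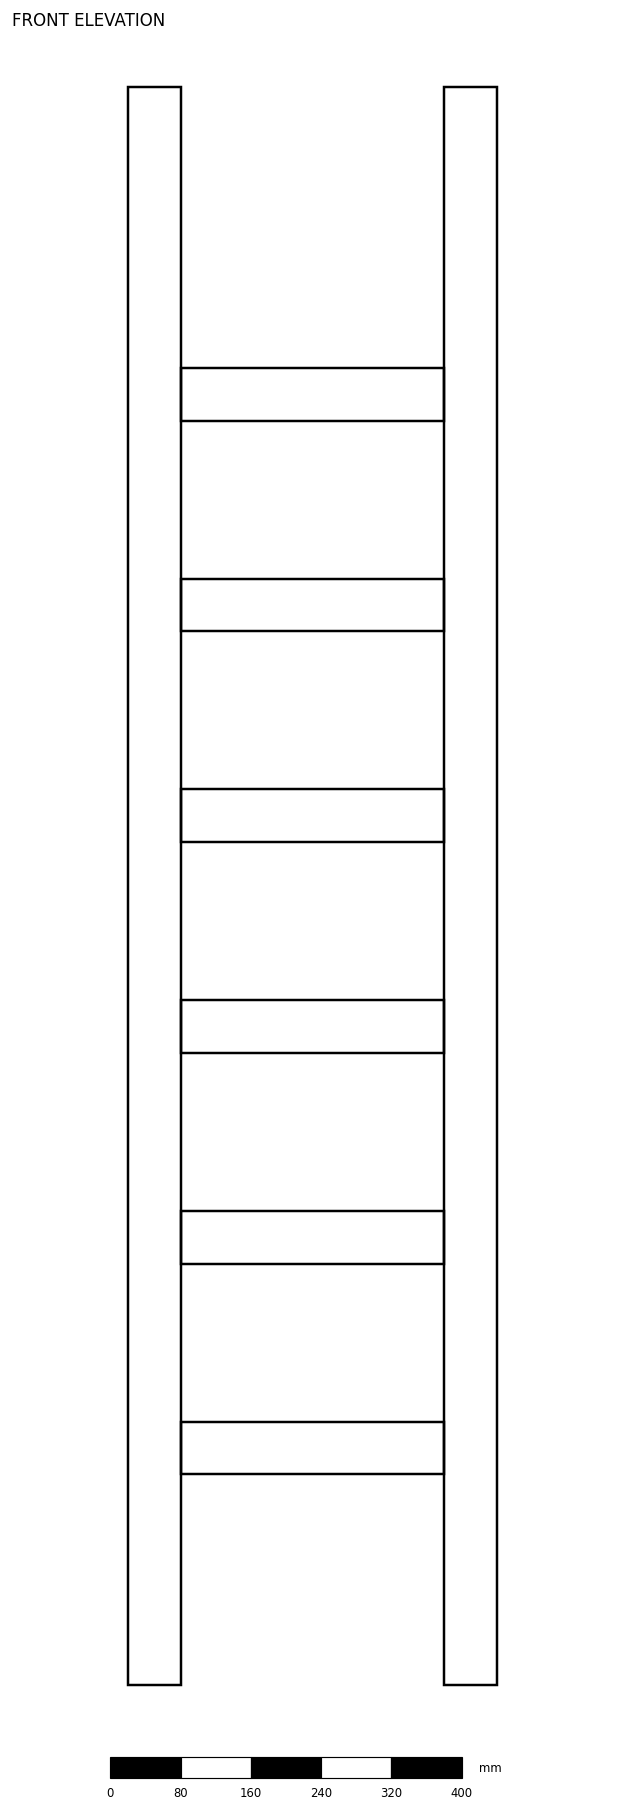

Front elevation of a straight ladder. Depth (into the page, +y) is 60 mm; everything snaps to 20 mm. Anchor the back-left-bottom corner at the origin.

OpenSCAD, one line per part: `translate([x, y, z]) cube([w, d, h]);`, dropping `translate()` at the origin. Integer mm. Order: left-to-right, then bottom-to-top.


cube([60, 60, 1820]);
translate([60, 0, 240]) cube([300, 60, 60]);
translate([60, 0, 480]) cube([300, 60, 60]);
translate([60, 0, 720]) cube([300, 60, 60]);
translate([60, 0, 960]) cube([300, 60, 60]);
translate([60, 0, 1200]) cube([300, 60, 60]);
translate([60, 0, 1440]) cube([300, 60, 60]);
translate([360, 0, 0]) cube([60, 60, 1820]);
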